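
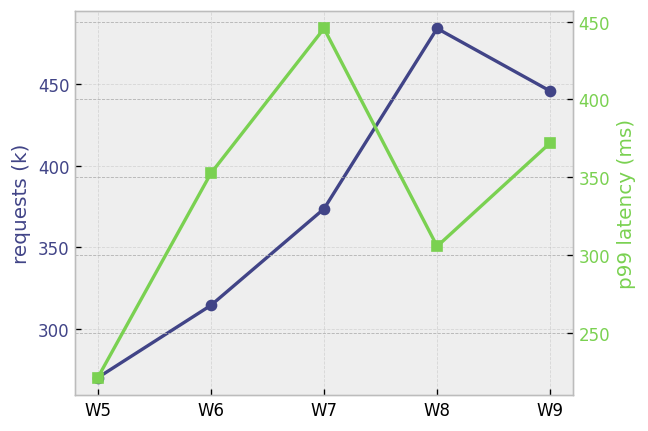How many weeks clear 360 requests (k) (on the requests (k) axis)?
Above 360: W7, W8, W9.

3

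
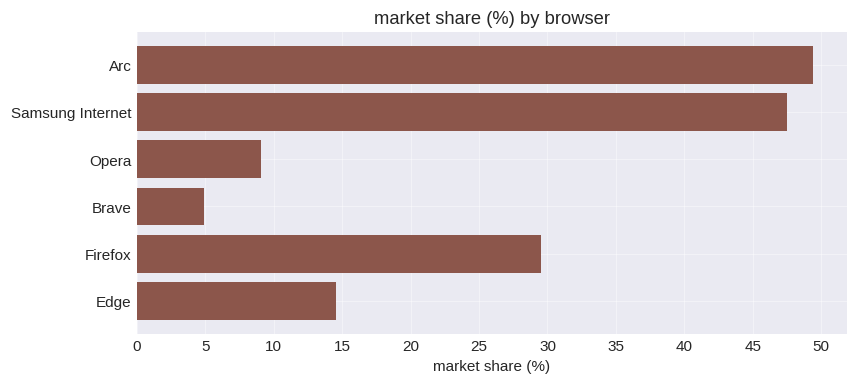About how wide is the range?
≈ 45

Max Arc ≈ 50, min Brave ≈ 5; range ≈ 45.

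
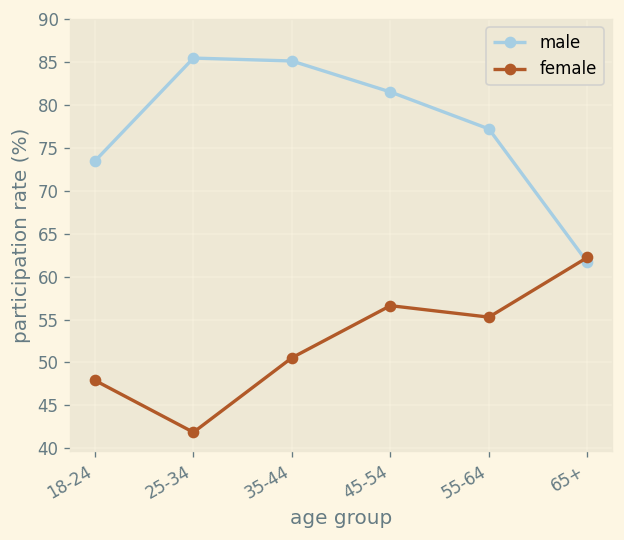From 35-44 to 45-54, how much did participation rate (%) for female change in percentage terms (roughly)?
35-44 ≈ 50, 45-54 ≈ 55; (55 − 50) / 50 ≈ +10%.

≈ +10%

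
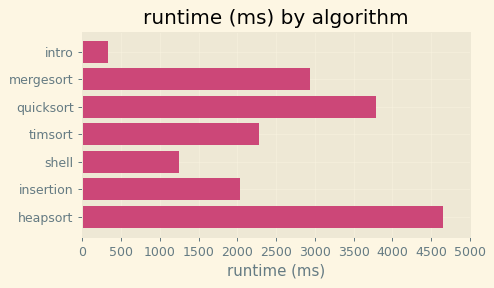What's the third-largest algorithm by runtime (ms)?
mergesort

Top 4: heapsort ≈ 4500, quicksort ≈ 4000, mergesort ≈ 3000, timsort ≈ 2500.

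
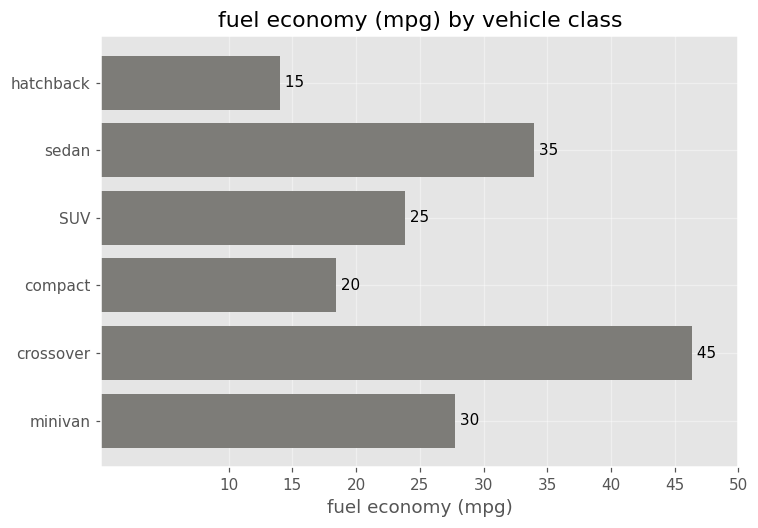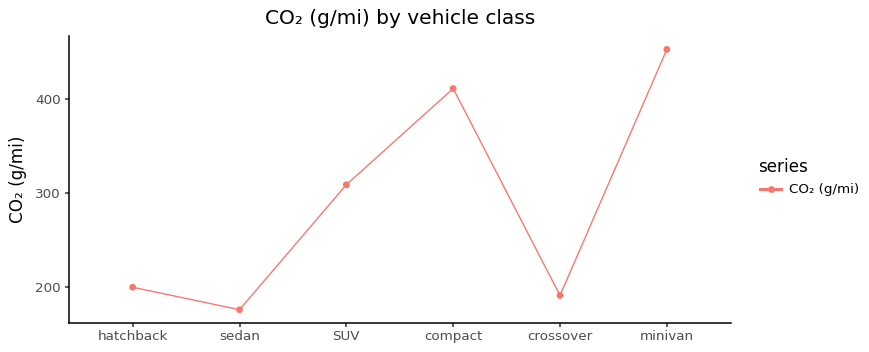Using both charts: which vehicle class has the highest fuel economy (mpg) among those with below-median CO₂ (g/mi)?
Chart 2 median CO₂ (g/mi) ≈ 250; below-median vehicle classes: hatchback, sedan, crossover. Among those, crossover has the highest fuel economy (mpg) (≈ 45).

crossover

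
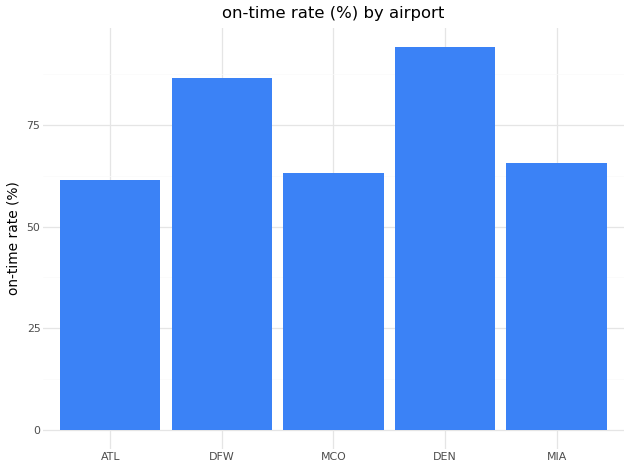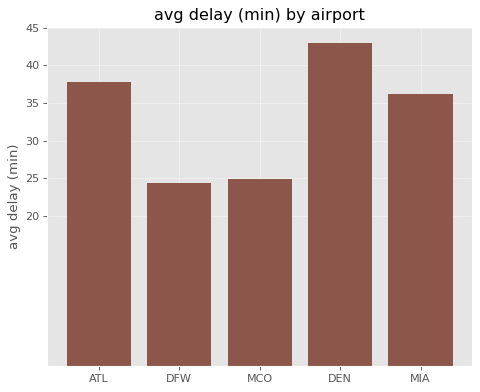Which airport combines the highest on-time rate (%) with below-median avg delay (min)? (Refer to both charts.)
DFW

Chart 2 median avg delay (min) ≈ 35; below-median airports: DFW, MCO. Among those, DFW has the highest on-time rate (%) (≈ 90).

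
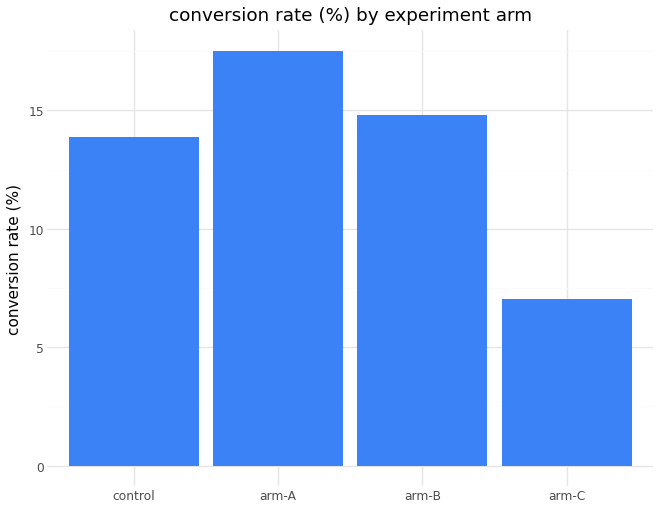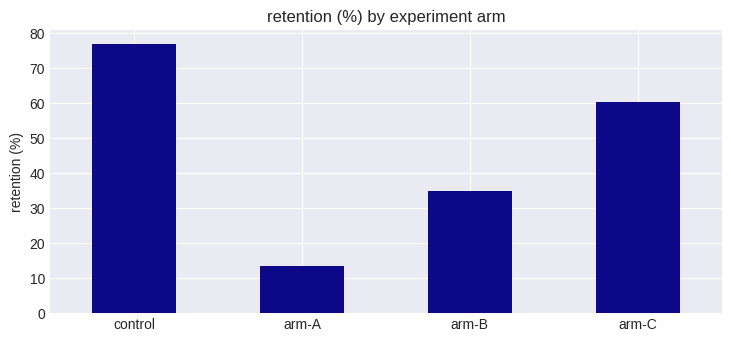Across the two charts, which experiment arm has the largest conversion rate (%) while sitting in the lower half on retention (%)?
Chart 2 median retention (%) ≈ 50; below-median experiment arms: arm-A, arm-B. Among those, arm-A has the highest conversion rate (%) (≈ 18).

arm-A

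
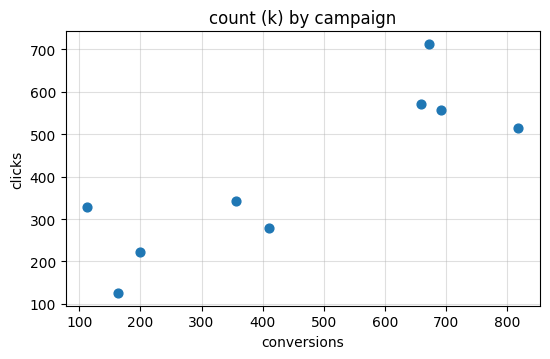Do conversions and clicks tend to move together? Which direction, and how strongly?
positive, strong

Points are positively correlated; strong (|r| ≈ 0.8).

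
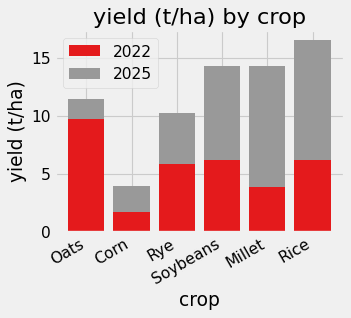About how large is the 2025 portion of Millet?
2025 top ≈ 14, bottom ≈ 4; segment ≈ 10.

≈ 10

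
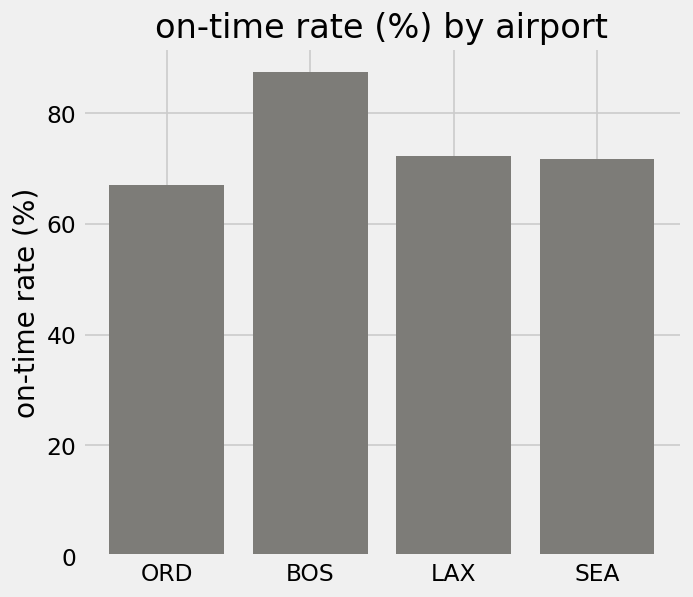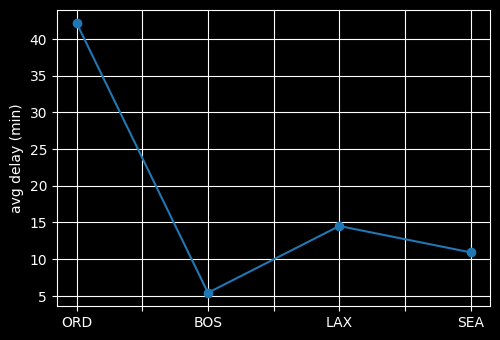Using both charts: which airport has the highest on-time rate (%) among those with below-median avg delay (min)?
Chart 2 median avg delay (min) ≈ 15; below-median airports: BOS, SEA. Among those, BOS has the highest on-time rate (%) (≈ 90).

BOS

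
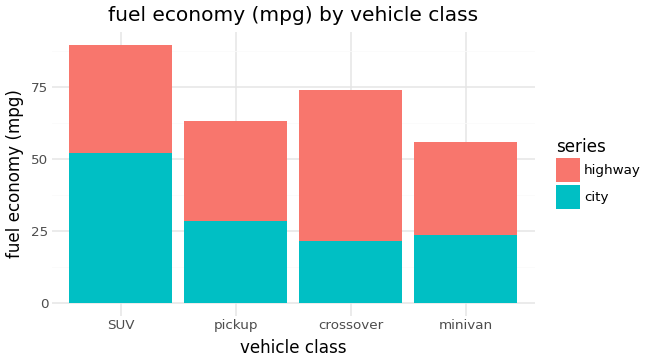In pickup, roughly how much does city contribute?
≈ 30

city top ≈ 30, bottom ≈ 0; segment ≈ 30.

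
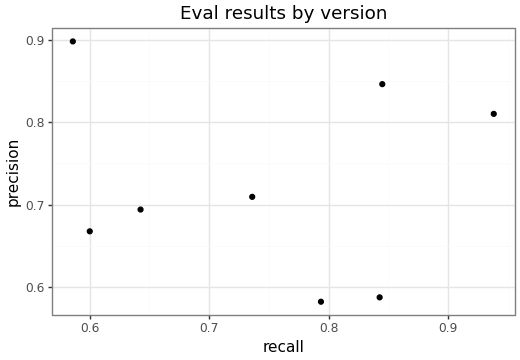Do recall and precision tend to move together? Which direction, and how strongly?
no clear correlation

Points are roughly uncorrelated; weak (|r| ≈ 0.1).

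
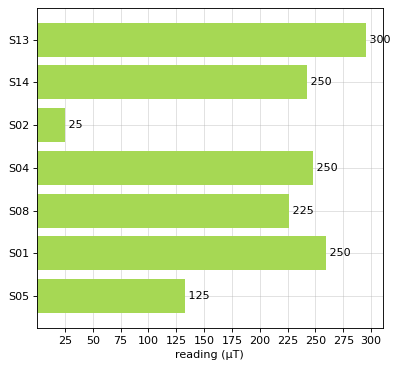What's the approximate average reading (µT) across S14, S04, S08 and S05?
(250 + 250 + 225 + 125) / 4 ≈ 212.

≈ 212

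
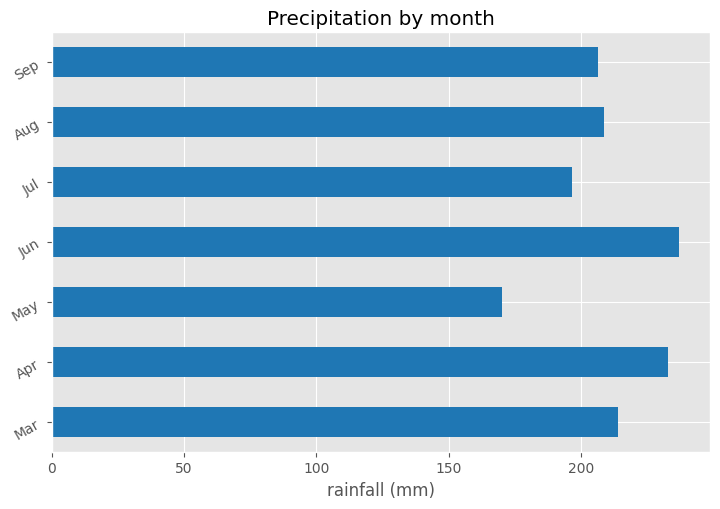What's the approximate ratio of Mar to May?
Mar ≈ 220, May ≈ 180; 220/180 ≈ 1.22.

≈ 1.22×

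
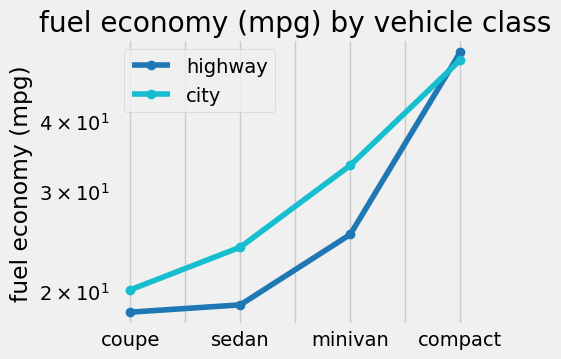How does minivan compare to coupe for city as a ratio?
minivan ≈ 35, coupe ≈ 20; 35/20 ≈ 1.75.

≈ 1.75×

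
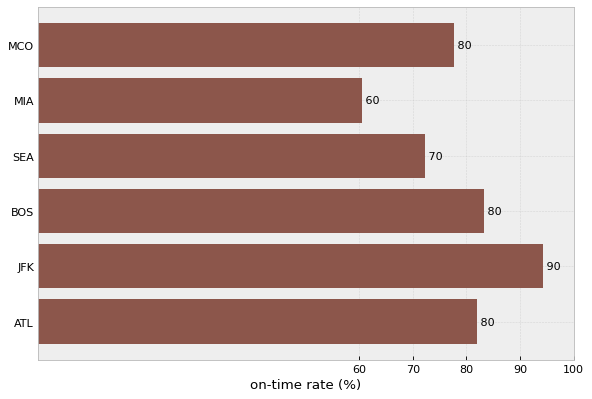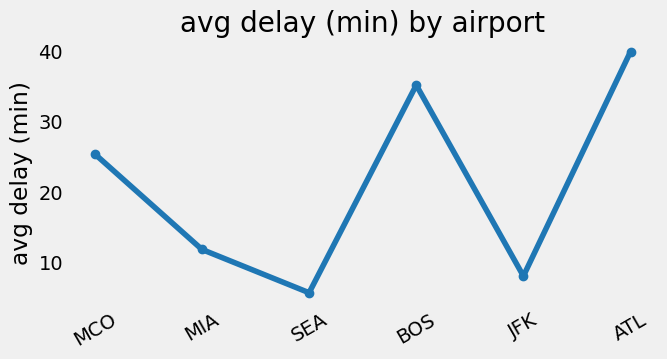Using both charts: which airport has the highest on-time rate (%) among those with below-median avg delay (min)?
JFK

Chart 2 median avg delay (min) ≈ 20; below-median airports: MIA, SEA, JFK. Among those, JFK has the highest on-time rate (%) (≈ 90).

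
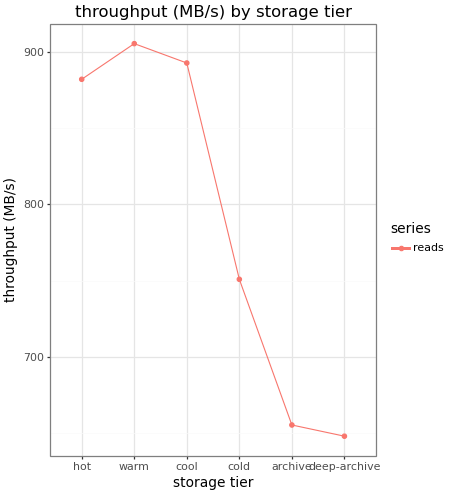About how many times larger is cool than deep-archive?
≈ 1.38×

cool ≈ 900, deep-archive ≈ 650; 900/650 ≈ 1.38.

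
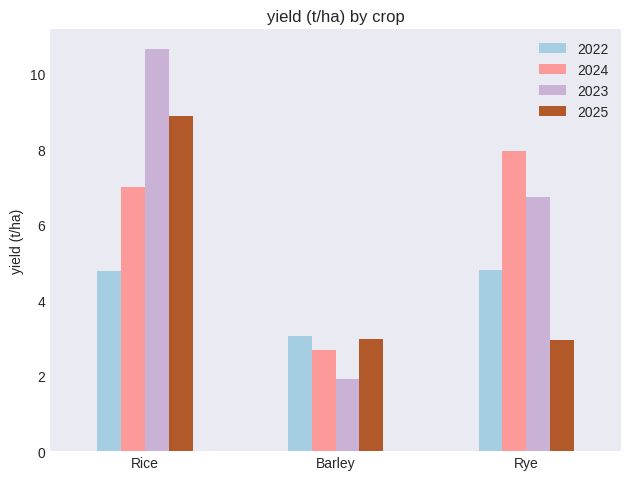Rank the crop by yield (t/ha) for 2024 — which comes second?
Top 3 for 2024: Rye ≈ 8, Rice ≈ 7, Barley ≈ 3.

Rice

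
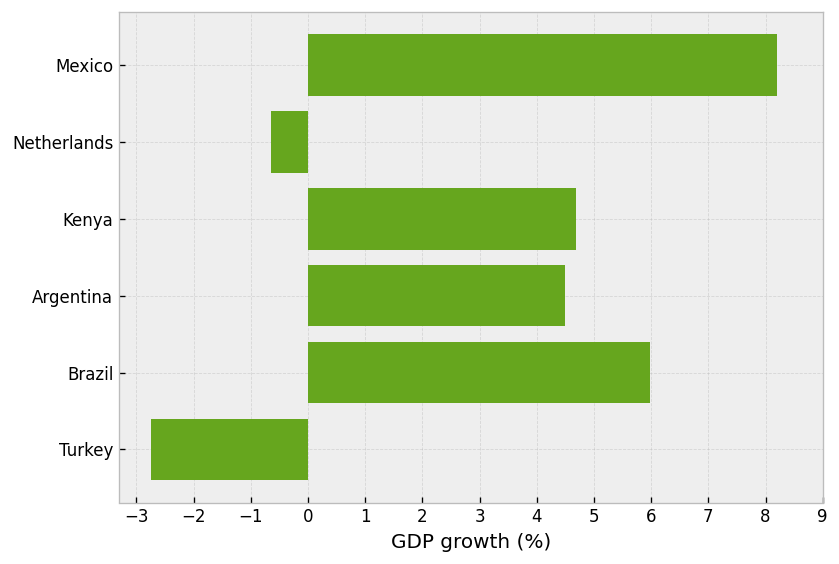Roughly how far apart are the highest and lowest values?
Max Mexico ≈ 8, min Turkey ≈ -3; range ≈ 11.

≈ 11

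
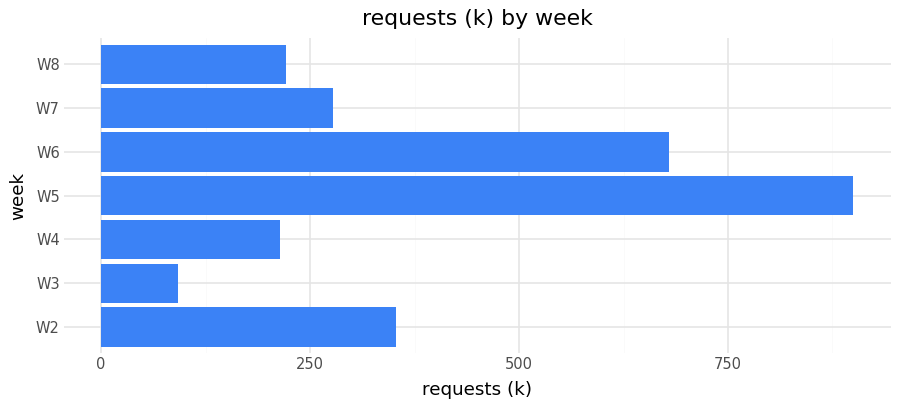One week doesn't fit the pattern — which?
W5

W5 ≈ 900; the rest sit between ≈ 100 and ≈ 700.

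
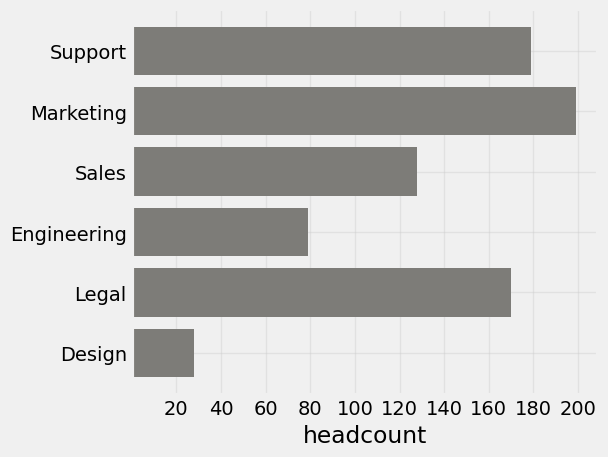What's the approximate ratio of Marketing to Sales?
≈ 1.67×

Marketing ≈ 200, Sales ≈ 120; 200/120 ≈ 1.67.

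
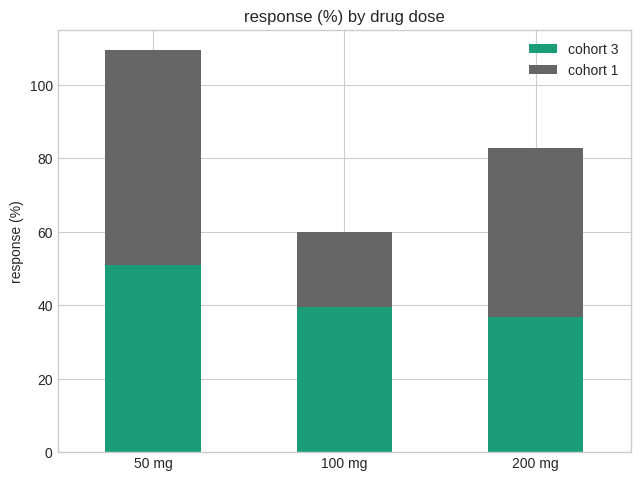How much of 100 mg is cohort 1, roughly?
cohort 1 top ≈ 60, bottom ≈ 40; segment ≈ 20.

≈ 20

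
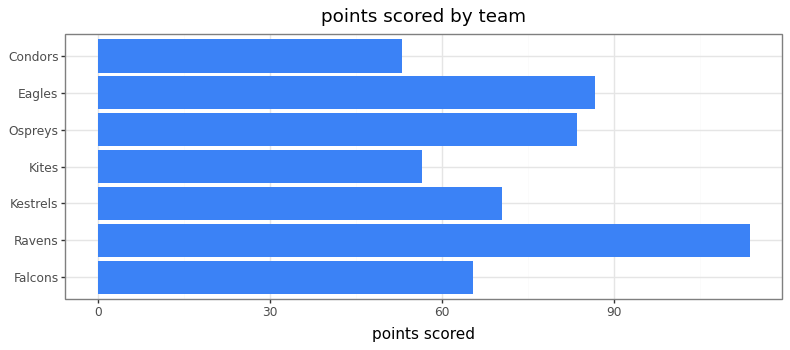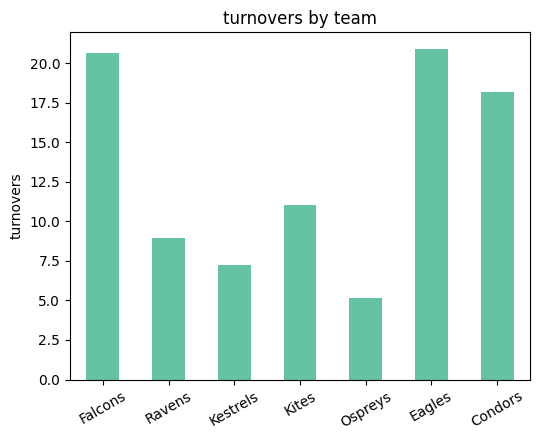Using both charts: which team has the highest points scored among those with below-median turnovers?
Chart 2 median turnovers ≈ 12; below-median teams: Ravens, Kestrels, Ospreys. Among those, Ravens has the highest points scored (≈ 120).

Ravens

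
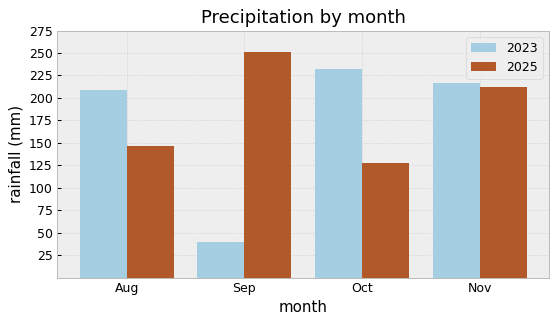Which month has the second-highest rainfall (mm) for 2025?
Nov

Top 3 for 2025: Sep ≈ 250, Nov ≈ 200, Aug ≈ 150.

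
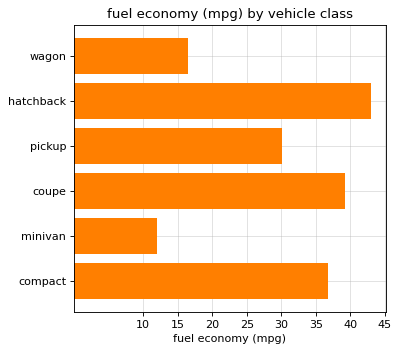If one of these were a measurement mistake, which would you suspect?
minivan ≈ 10; the rest sit between ≈ 15 and ≈ 45.

minivan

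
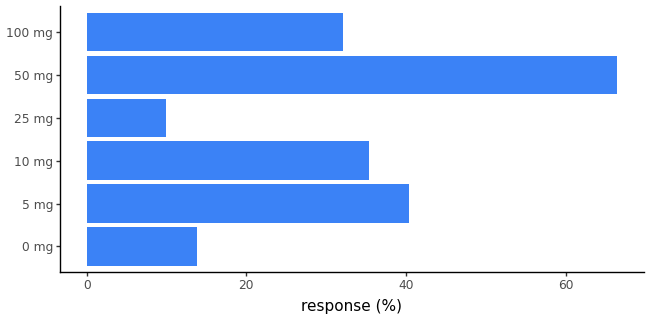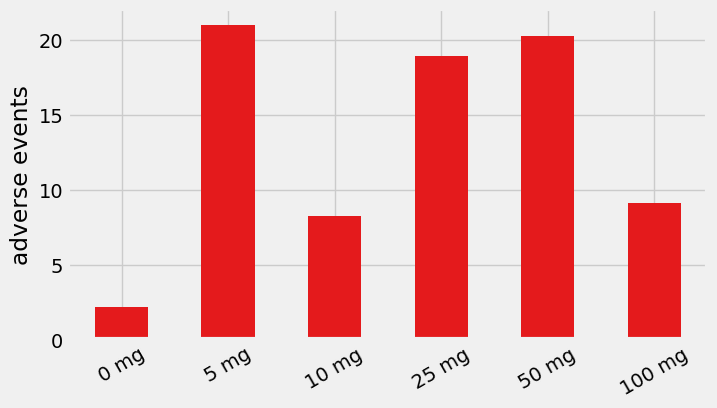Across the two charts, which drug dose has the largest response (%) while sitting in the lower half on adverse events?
10 mg

Chart 2 median adverse events ≈ 14; below-median drug doses: 0 mg, 10 mg, 100 mg. Among those, 10 mg has the highest response (%) (≈ 40).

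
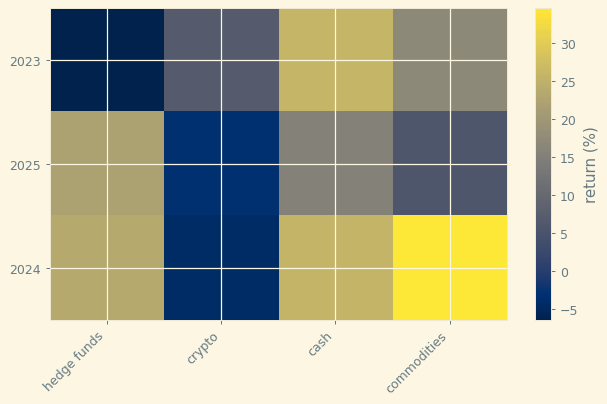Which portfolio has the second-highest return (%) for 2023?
Top 3 for 2023: cash ≈ 25, commodities ≈ 15, crypto ≈ 5.

commodities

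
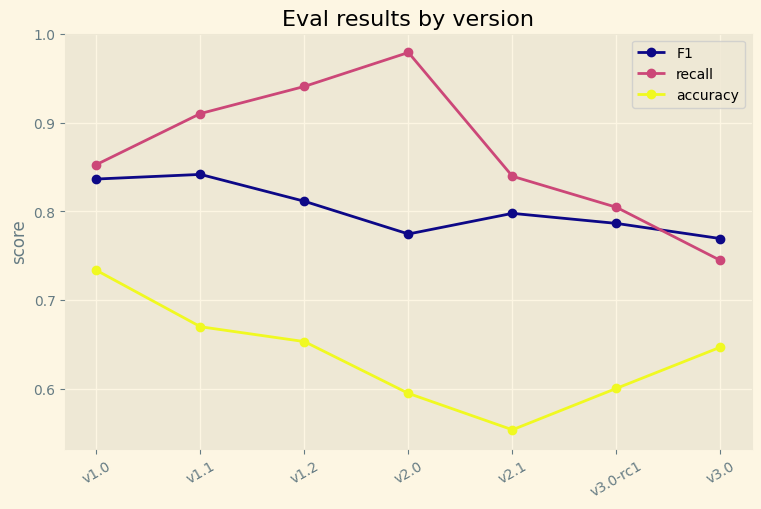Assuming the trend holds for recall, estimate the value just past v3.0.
Last three: 0.85, 0.80, 0.75 → slope ≈ -0.05/step → next ≈ 0.7.

≈ 0.7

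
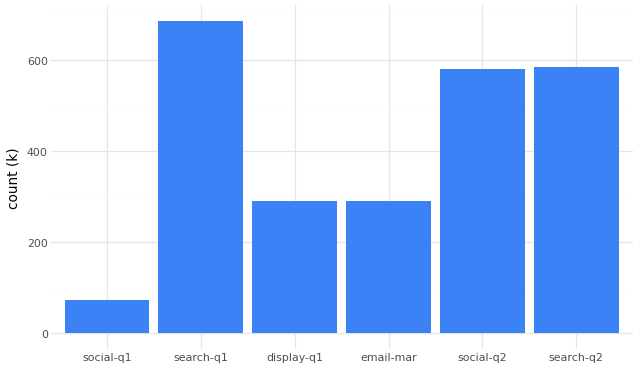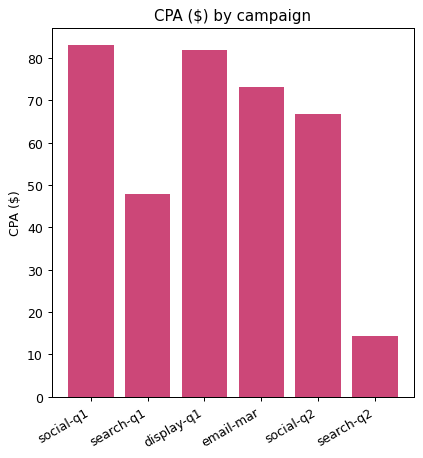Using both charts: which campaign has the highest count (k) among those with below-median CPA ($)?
Chart 2 median CPA ($) ≈ 70; below-median campaigns: search-q1, social-q2, search-q2. Among those, search-q1 has the highest count (k) (≈ 700).

search-q1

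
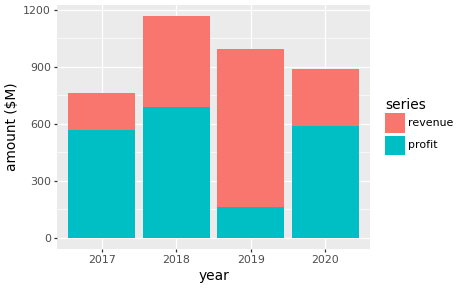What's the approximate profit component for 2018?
profit top ≈ 700, bottom ≈ 0; segment ≈ 700.

≈ 700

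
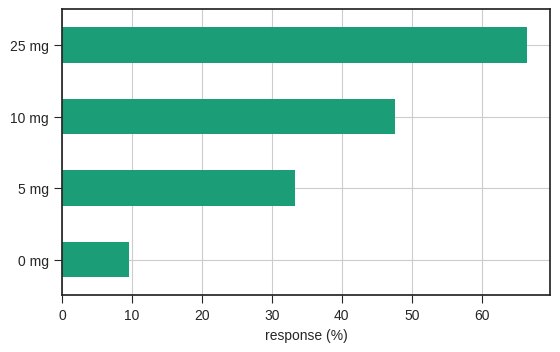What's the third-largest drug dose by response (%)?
Top 4: 25 mg ≈ 70, 10 mg ≈ 50, 5 mg ≈ 30, 0 mg ≈ 10.

5 mg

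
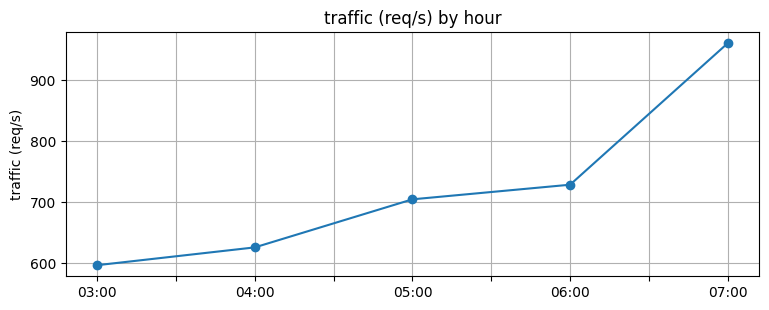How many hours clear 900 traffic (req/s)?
Above 900: 07:00.

1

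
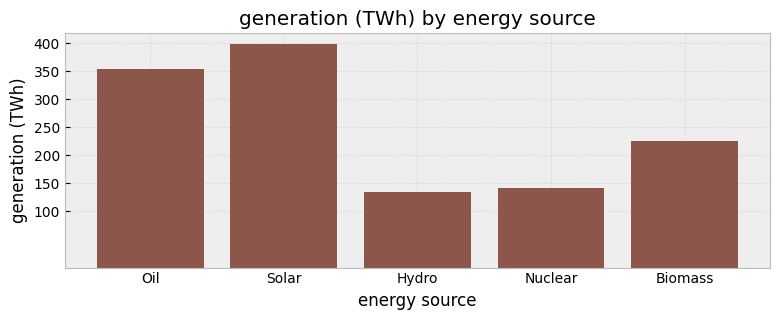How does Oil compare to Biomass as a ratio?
≈ 1.4×

Oil ≈ 350, Biomass ≈ 250; 350/250 ≈ 1.4.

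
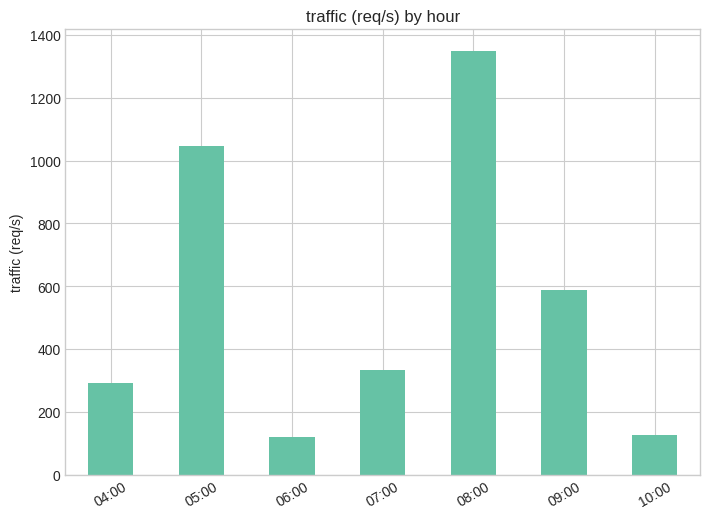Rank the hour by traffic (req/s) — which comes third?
09:00

Top 4: 08:00 ≈ 1400, 05:00 ≈ 1000, 09:00 ≈ 600, 07:00 ≈ 400.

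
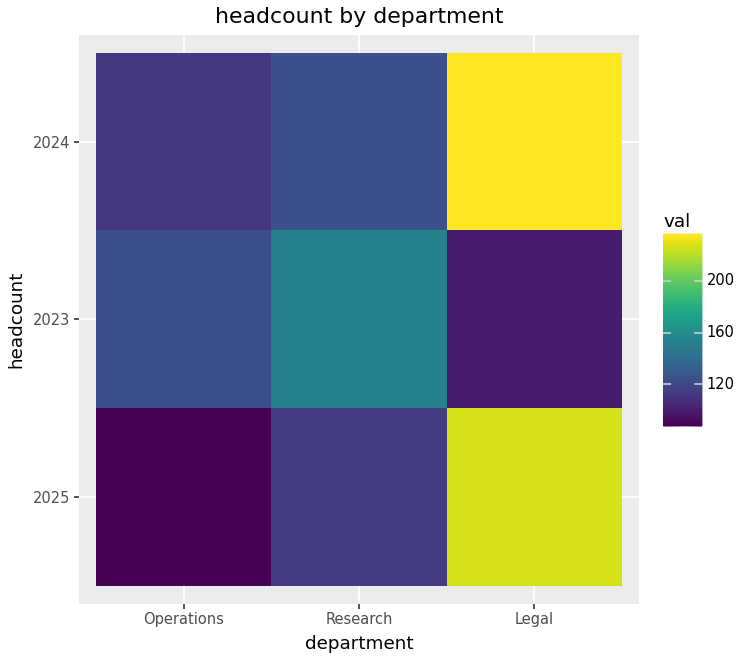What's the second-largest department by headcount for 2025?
Research

Top 3 for 2025: Legal ≈ 220, Research ≈ 120, Operations ≈ 80.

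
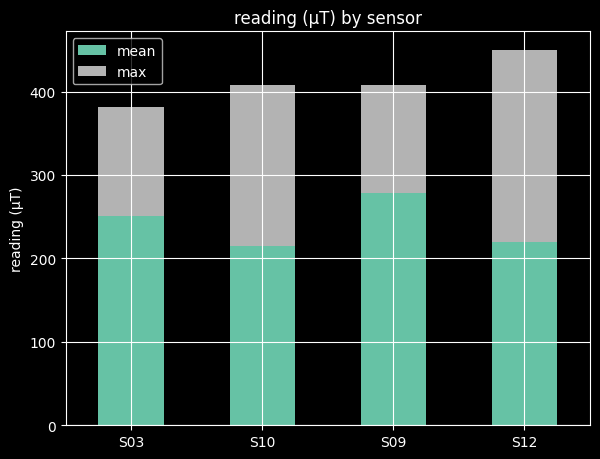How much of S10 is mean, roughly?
mean top ≈ 200, bottom ≈ 0; segment ≈ 200.

≈ 200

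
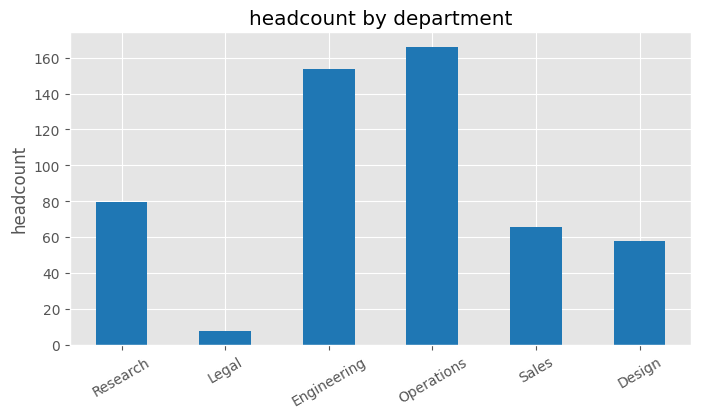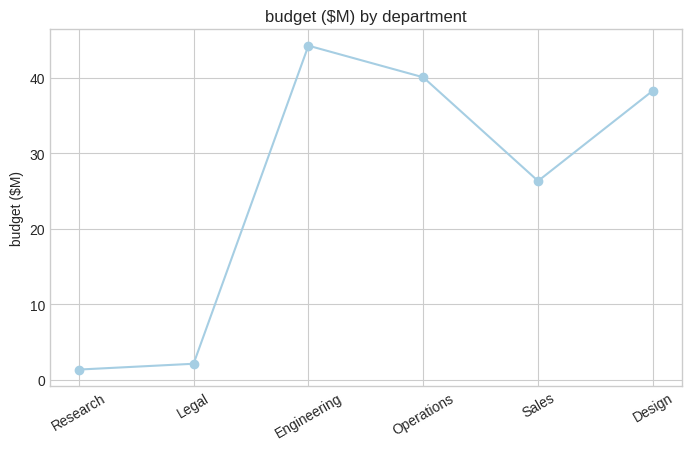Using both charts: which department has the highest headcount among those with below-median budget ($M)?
Chart 2 median budget ($M) ≈ 30; below-median departments: Research, Legal, Sales. Among those, Research has the highest headcount (≈ 80).

Research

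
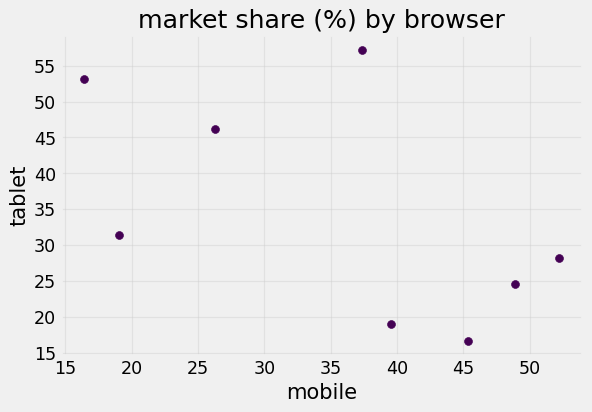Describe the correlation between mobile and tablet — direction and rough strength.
negative, moderate

Points are negatively correlated; moderate (|r| ≈ 0.6).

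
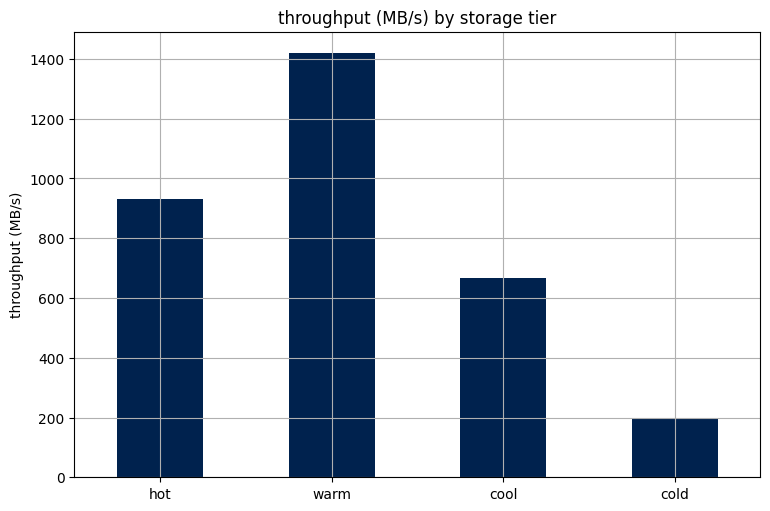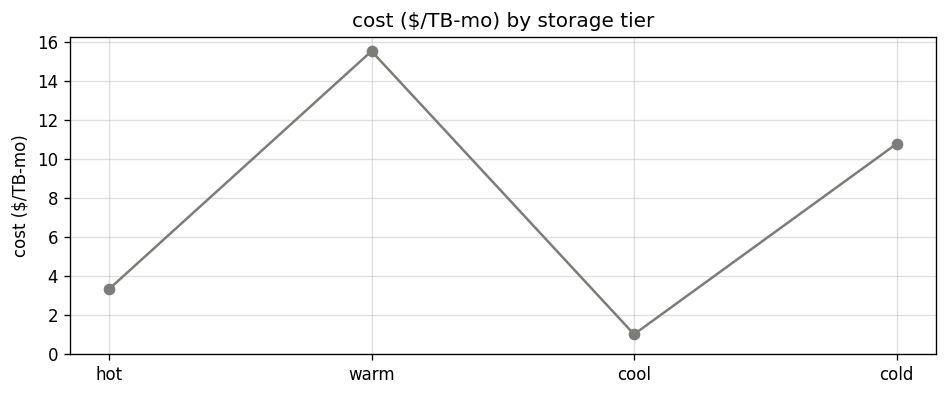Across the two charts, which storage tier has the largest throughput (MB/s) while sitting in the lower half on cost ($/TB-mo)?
Chart 2 median cost ($/TB-mo) ≈ 8; below-median storage tiers: hot, cool. Among those, hot has the highest throughput (MB/s) (≈ 1000).

hot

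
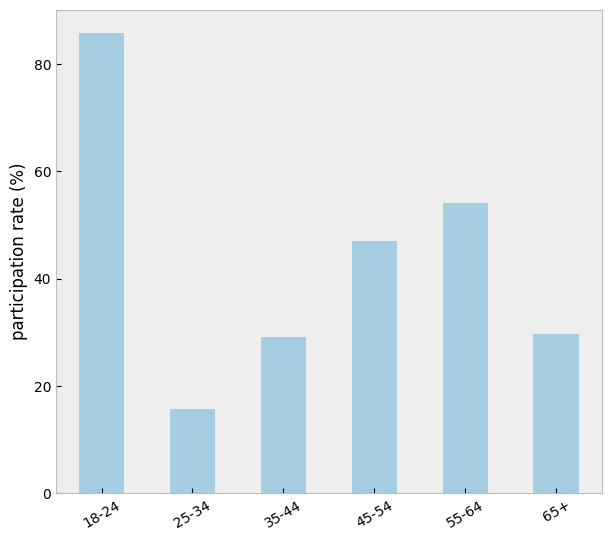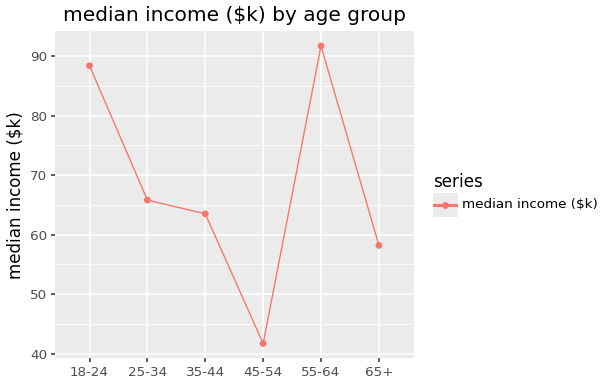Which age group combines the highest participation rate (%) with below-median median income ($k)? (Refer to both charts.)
45-54

Chart 2 median median income ($k) ≈ 60; below-median age groups: 35-44, 45-54, 65+. Among those, 45-54 has the highest participation rate (%) (≈ 50).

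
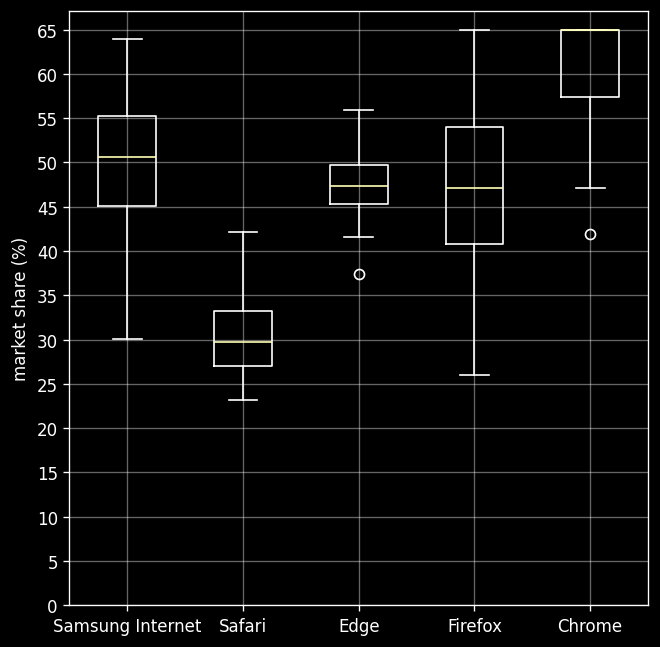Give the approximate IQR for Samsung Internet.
Q3 ≈ 55, Q1 ≈ 45; IQR ≈ 10.

≈ 10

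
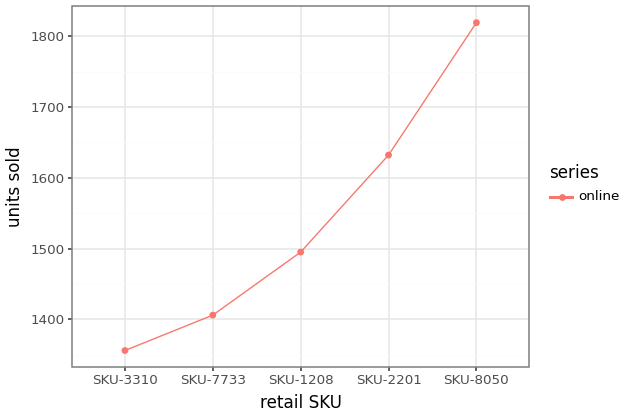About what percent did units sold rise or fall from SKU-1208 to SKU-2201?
≈ +10%

SKU-1208 ≈ 1500, SKU-2201 ≈ 1650; (1650 − 1500) / 1500 ≈ +10%.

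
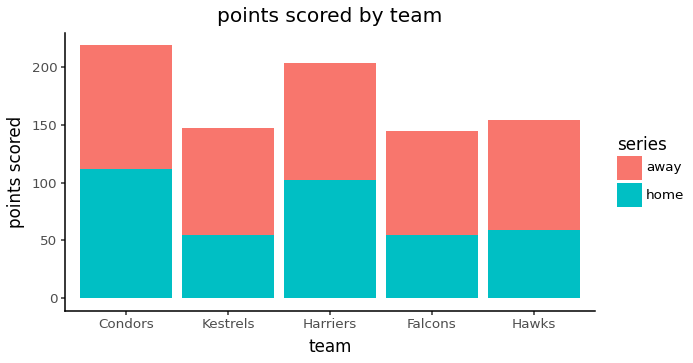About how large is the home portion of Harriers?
home top ≈ 100, bottom ≈ 0; segment ≈ 100.

≈ 100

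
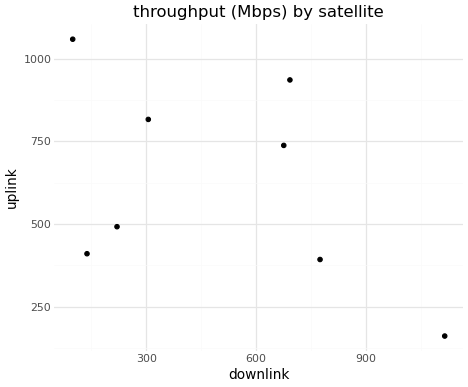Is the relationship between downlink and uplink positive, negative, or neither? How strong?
negative, moderate

Points are negatively correlated; moderate (|r| ≈ 0.5).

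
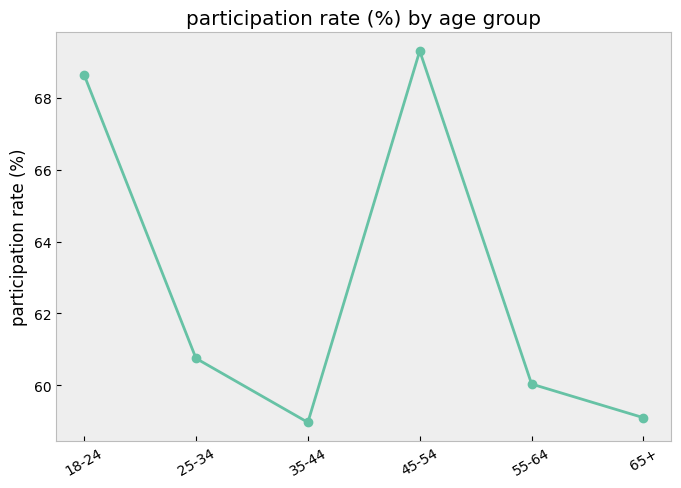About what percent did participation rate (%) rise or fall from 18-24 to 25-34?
≈ -11.6%

18-24 ≈ 69, 25-34 ≈ 61; (61 − 69) / 69 ≈ -11.6%.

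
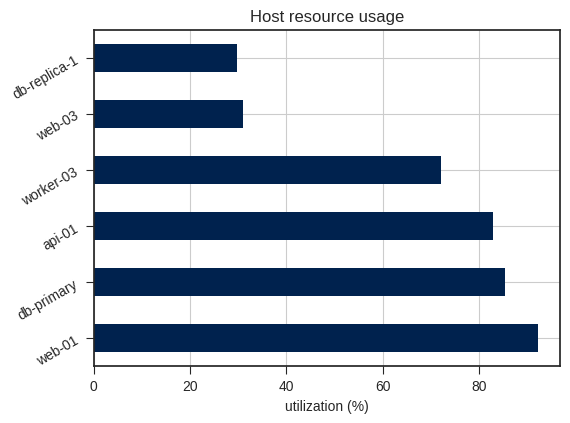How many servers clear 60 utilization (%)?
4

Above 60: web-01, db-primary, api-01, worker-03.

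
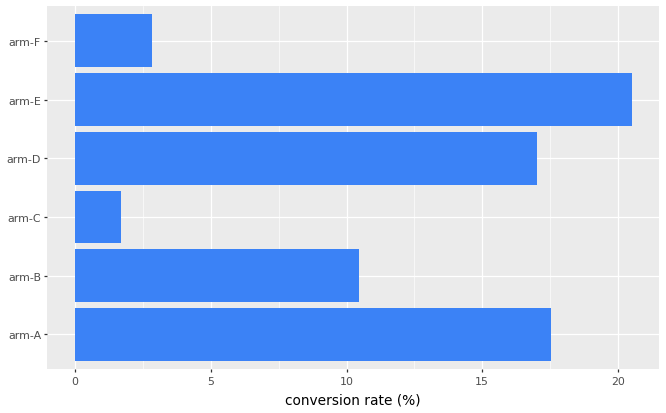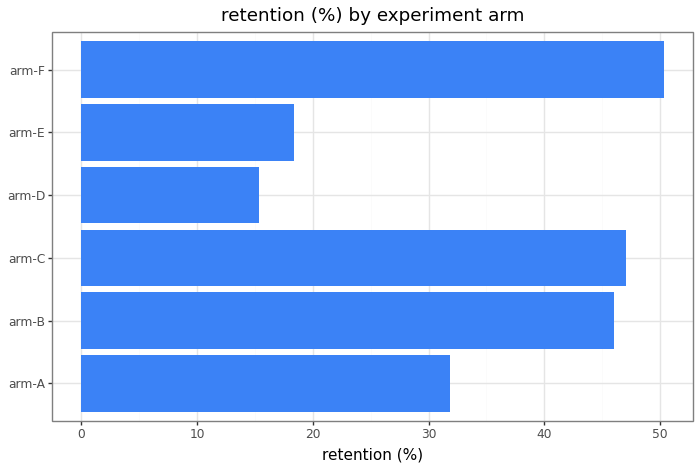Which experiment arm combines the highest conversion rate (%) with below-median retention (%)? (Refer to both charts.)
Chart 2 median retention (%) ≈ 40; below-median experiment arms: arm-A, arm-D, arm-E. Among those, arm-E has the highest conversion rate (%) (≈ 20).

arm-E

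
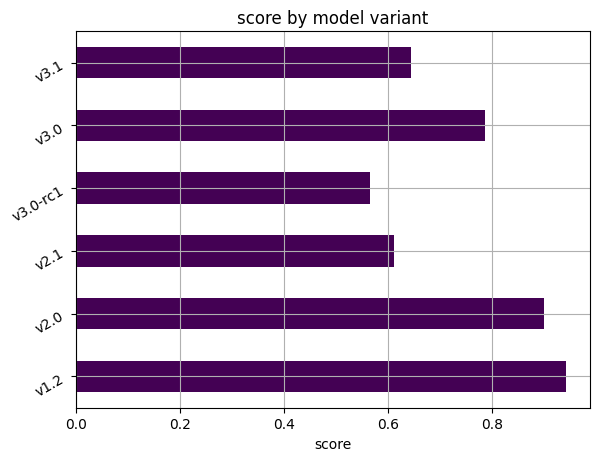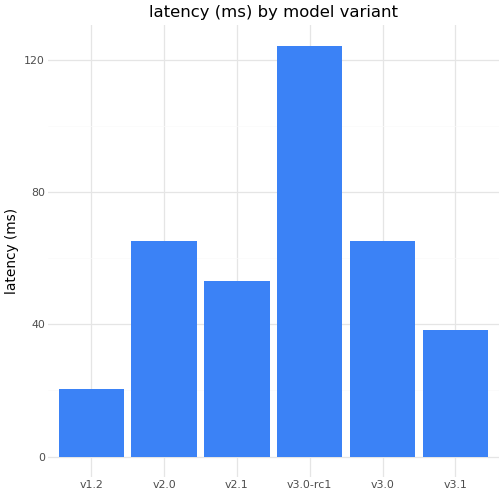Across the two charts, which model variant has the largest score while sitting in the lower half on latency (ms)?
v1.2

Chart 2 median latency (ms) ≈ 60; below-median model variants: v1.2, v2.1, v3.1. Among those, v1.2 has the highest score (≈ 0.9).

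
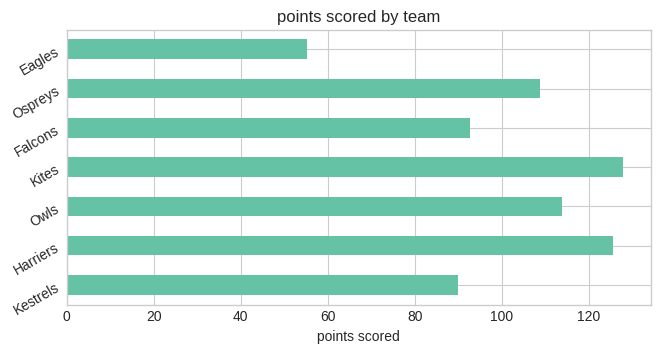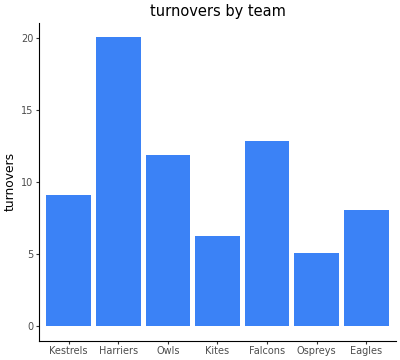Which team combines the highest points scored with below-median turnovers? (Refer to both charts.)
Chart 2 median turnovers ≈ 10; below-median teams: Kites, Ospreys, Eagles. Among those, Kites has the highest points scored (≈ 120).

Kites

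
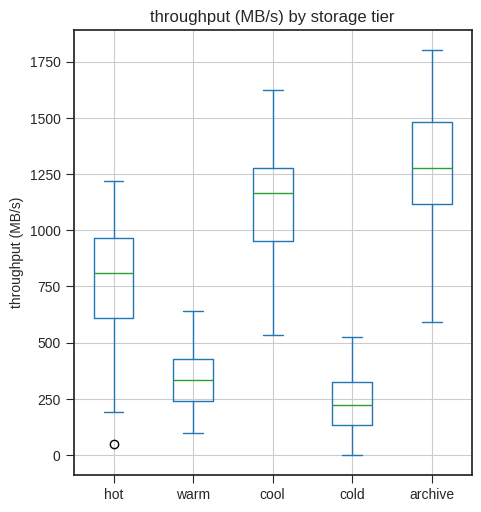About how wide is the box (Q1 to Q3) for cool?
≈ 300

Q3 ≈ 1300, Q1 ≈ 1000; IQR ≈ 300.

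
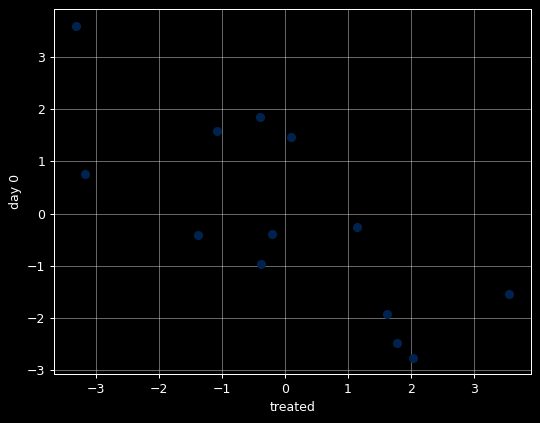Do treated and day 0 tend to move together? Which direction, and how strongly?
negative, strong

Points are negatively correlated; strong (|r| ≈ 0.8).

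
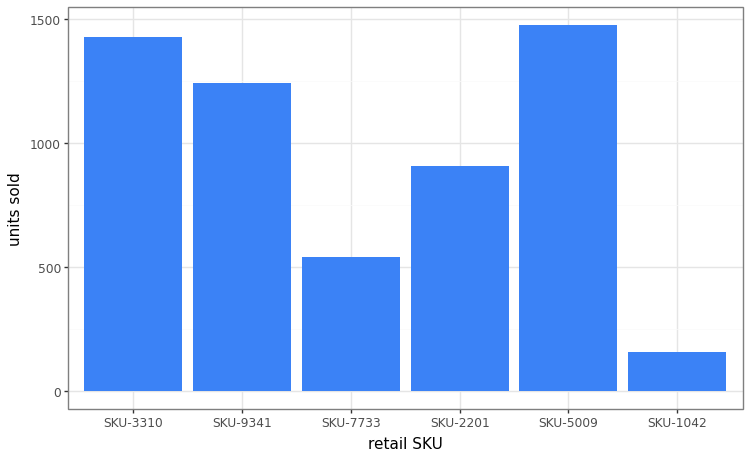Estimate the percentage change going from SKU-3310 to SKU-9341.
≈ -14.3%

SKU-3310 ≈ 1400, SKU-9341 ≈ 1200; (1200 − 1400) / 1400 ≈ -14.3%.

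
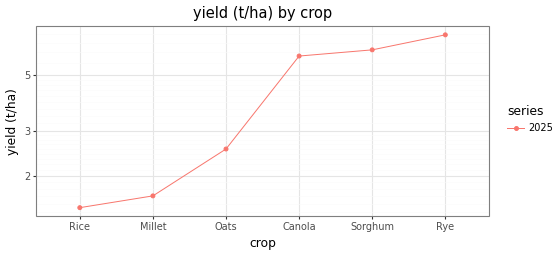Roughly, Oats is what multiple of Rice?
≈ 1.67×

Oats ≈ 2.5, Rice ≈ 1.5; 2.5/1.5 ≈ 1.67.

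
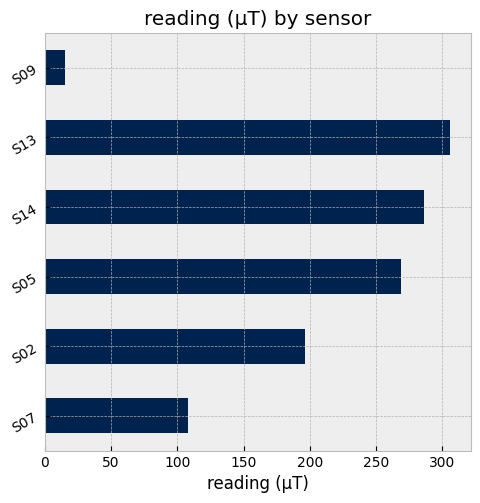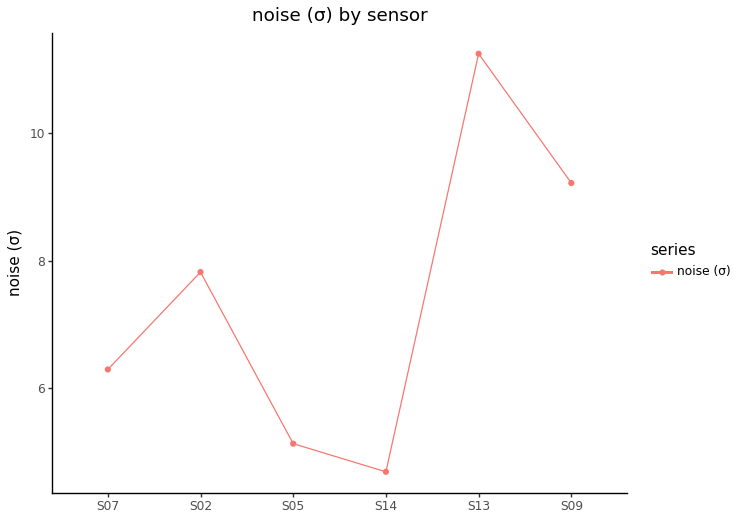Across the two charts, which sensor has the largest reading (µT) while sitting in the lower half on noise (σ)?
Chart 2 median noise (σ) ≈ 8; below-median sensors: S07, S05, S14. Among those, S14 has the highest reading (µT) (≈ 300).

S14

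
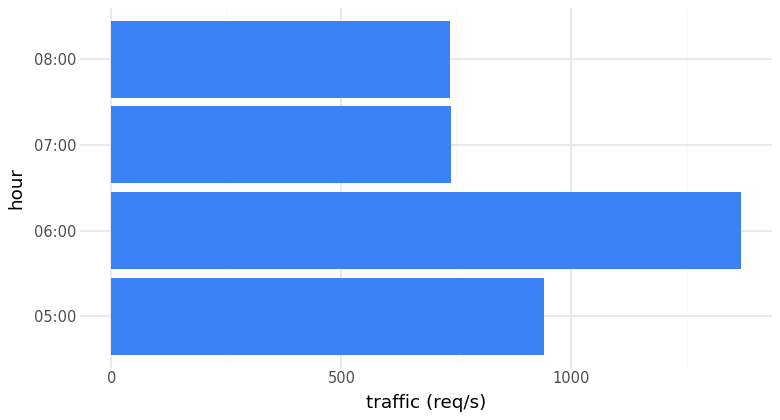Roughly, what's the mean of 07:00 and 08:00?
≈ 800

(800 + 800) / 2 ≈ 800.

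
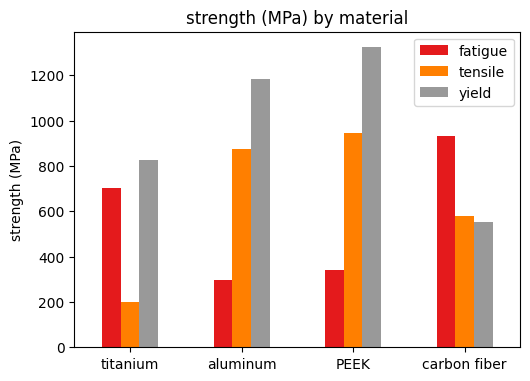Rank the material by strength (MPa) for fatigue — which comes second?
titanium

Top 3 for fatigue: carbon fiber ≈ 1000, titanium ≈ 800, PEEK ≈ 400.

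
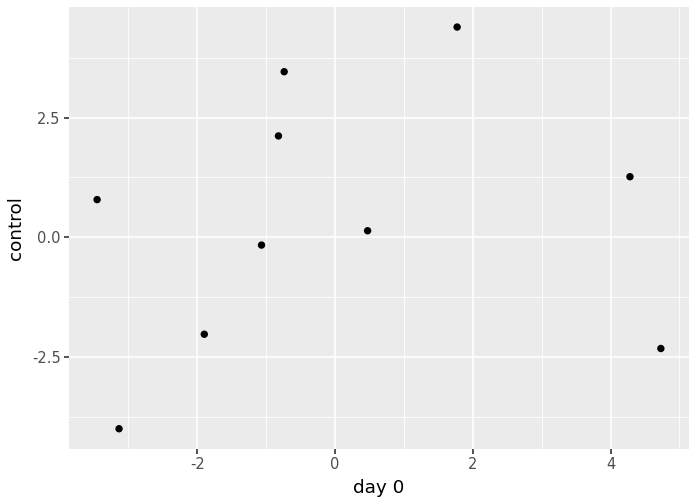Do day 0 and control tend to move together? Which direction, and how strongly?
no clear correlation

Points are roughly uncorrelated; weak (|r| ≈ 0.2).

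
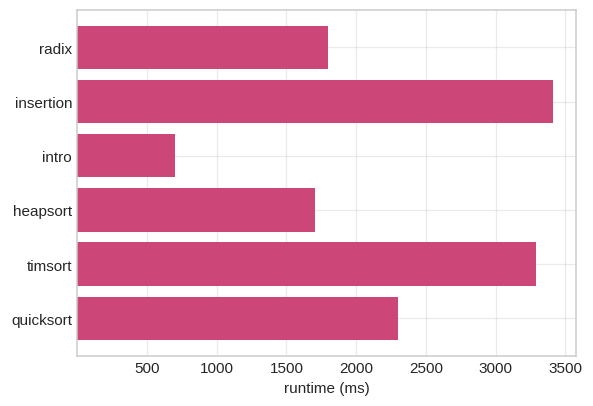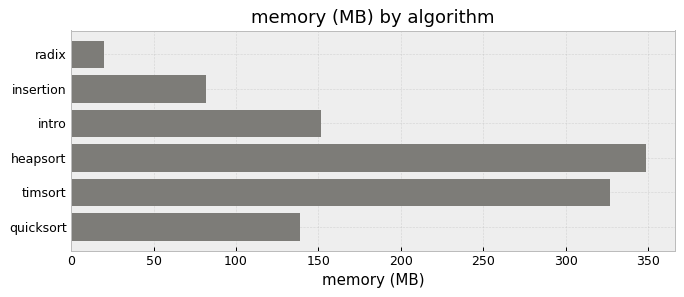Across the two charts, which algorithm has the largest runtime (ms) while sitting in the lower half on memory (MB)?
Chart 2 median memory (MB) ≈ 150; below-median algorithms: radix, insertion, quicksort. Among those, insertion has the highest runtime (ms) (≈ 3500).

insertion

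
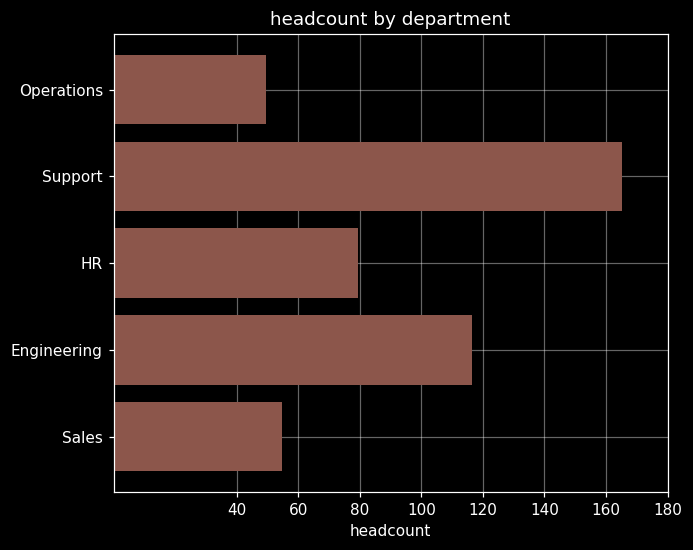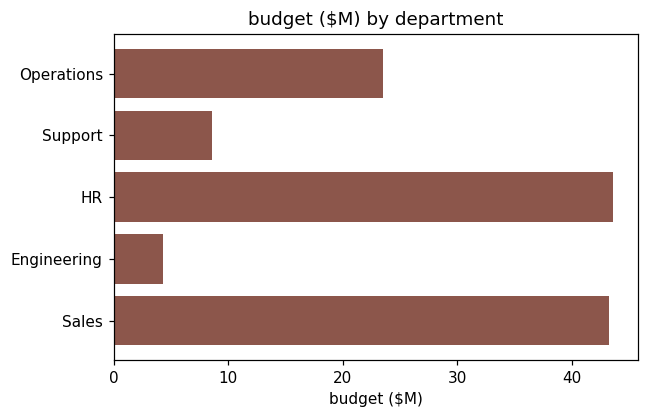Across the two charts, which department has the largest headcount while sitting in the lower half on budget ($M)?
Support

Chart 2 median budget ($M) ≈ 25; below-median departments: Support, Engineering. Among those, Support has the highest headcount (≈ 160).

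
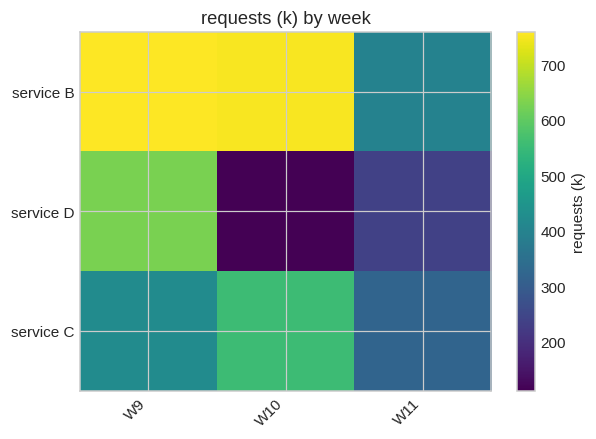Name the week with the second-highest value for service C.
Top 3 for service C: W10 ≈ 600, W9 ≈ 400, W11 ≈ 300.

W9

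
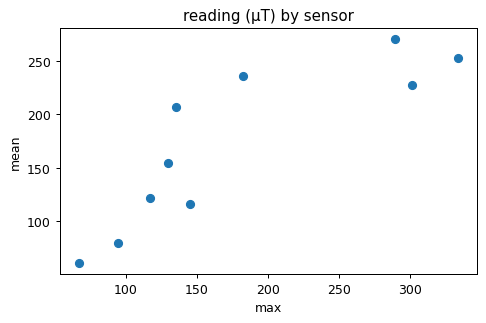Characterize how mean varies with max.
positive, strong

Points are positively correlated; strong (|r| ≈ 0.9).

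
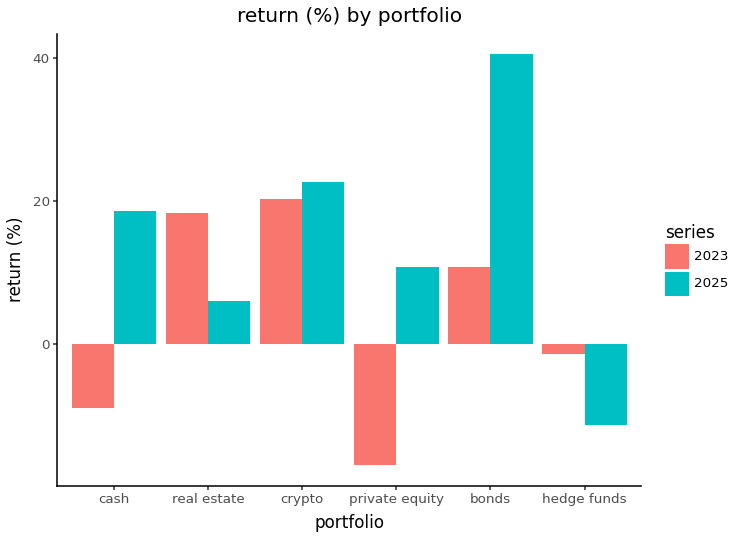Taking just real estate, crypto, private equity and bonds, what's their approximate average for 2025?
(5 + 25 + 10 + 40) / 4 ≈ 20.

≈ 20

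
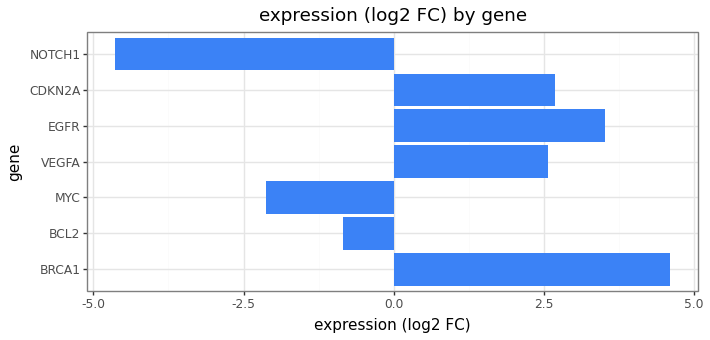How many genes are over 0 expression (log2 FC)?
4

Above 0: BRCA1, VEGFA, EGFR, CDKN2A.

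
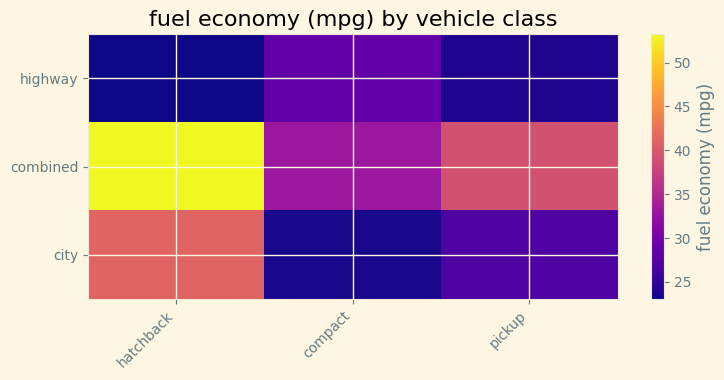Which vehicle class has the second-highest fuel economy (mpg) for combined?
pickup

Top 3 for combined: hatchback ≈ 55, pickup ≈ 40, compact ≈ 35.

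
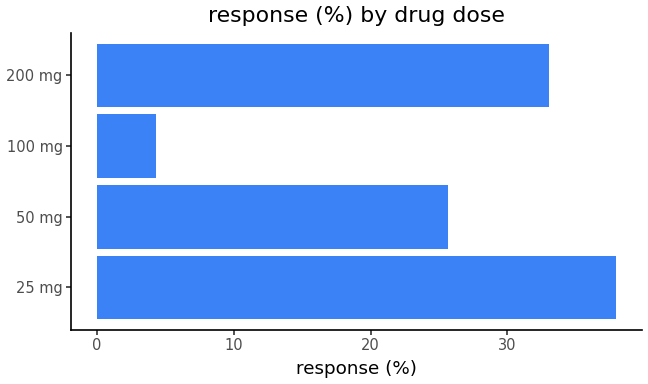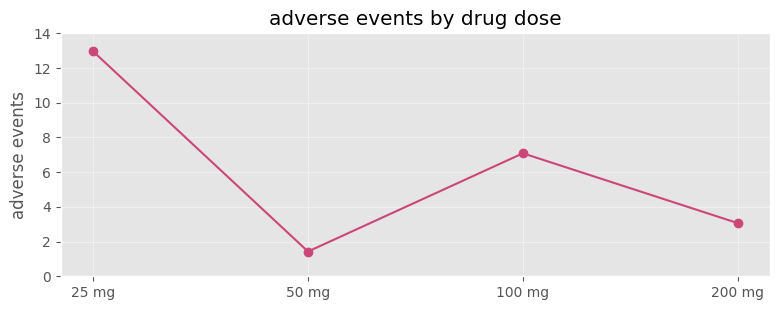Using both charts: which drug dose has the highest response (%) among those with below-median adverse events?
Chart 2 median adverse events ≈ 6; below-median drug doses: 50 mg, 200 mg. Among those, 200 mg has the highest response (%) (≈ 35).

200 mg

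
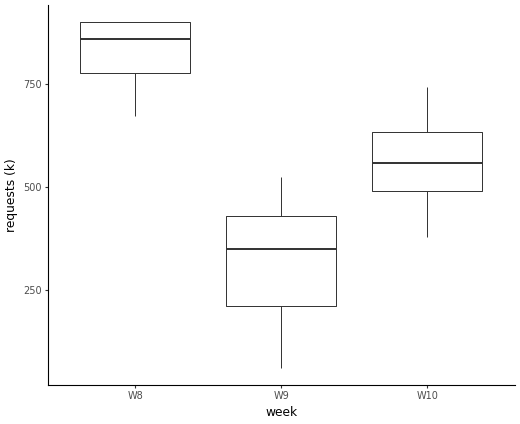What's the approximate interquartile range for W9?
Q3 ≈ 450, Q1 ≈ 200; IQR ≈ 250.

≈ 250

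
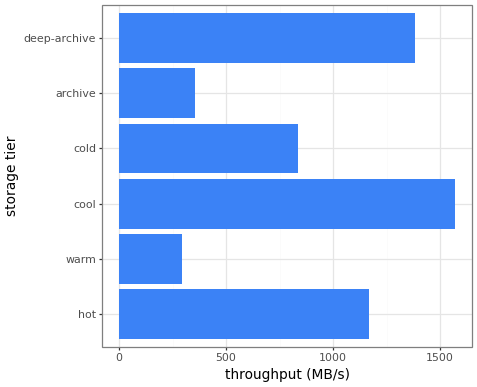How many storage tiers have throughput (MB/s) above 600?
Above 600: hot, cool, cold, deep-archive.

4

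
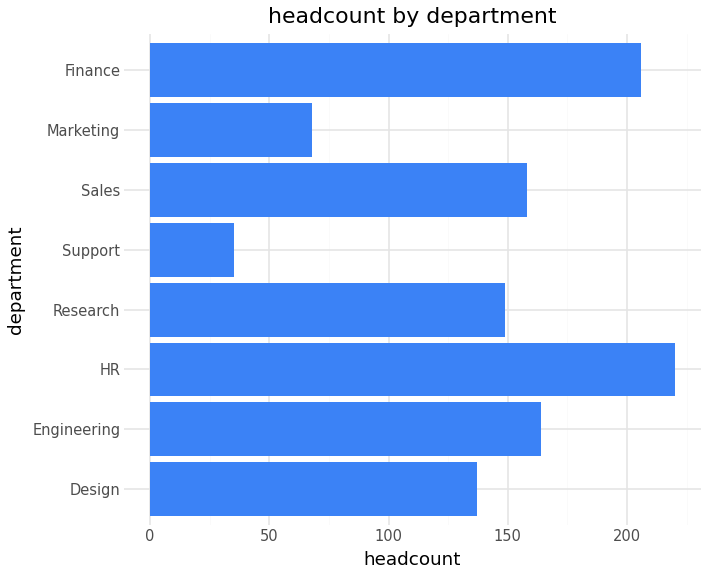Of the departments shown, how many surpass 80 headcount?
6

Above 80: Design, Engineering, HR, Research, Sales, Finance.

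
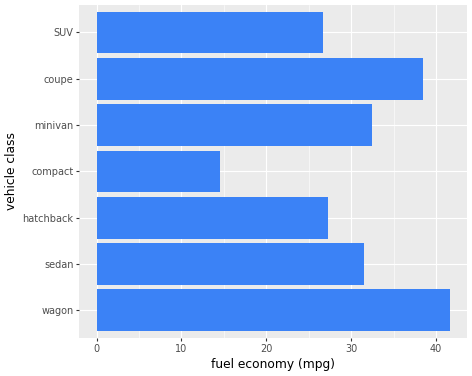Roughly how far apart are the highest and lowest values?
≈ 25

Max wagon ≈ 40, min compact ≈ 15; range ≈ 25.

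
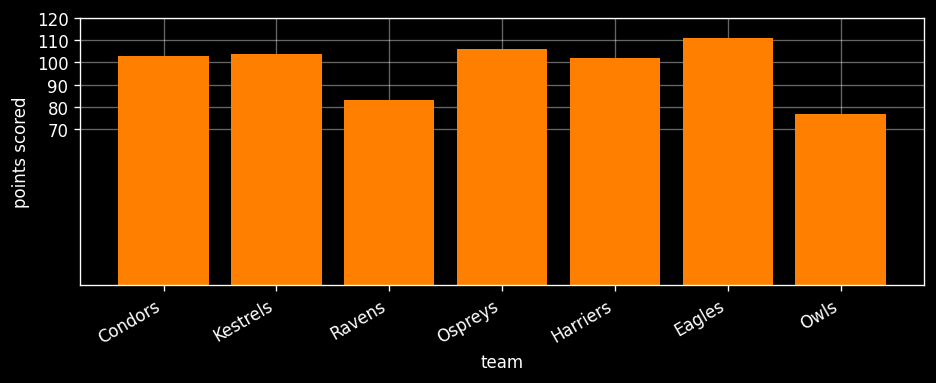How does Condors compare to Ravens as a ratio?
≈ 1.25×

Condors ≈ 100, Ravens ≈ 80; 100/80 ≈ 1.25.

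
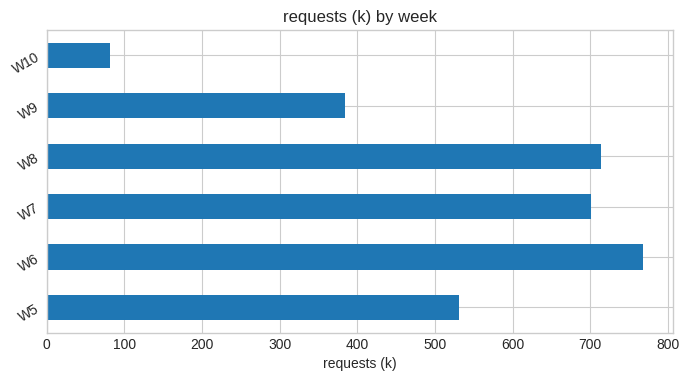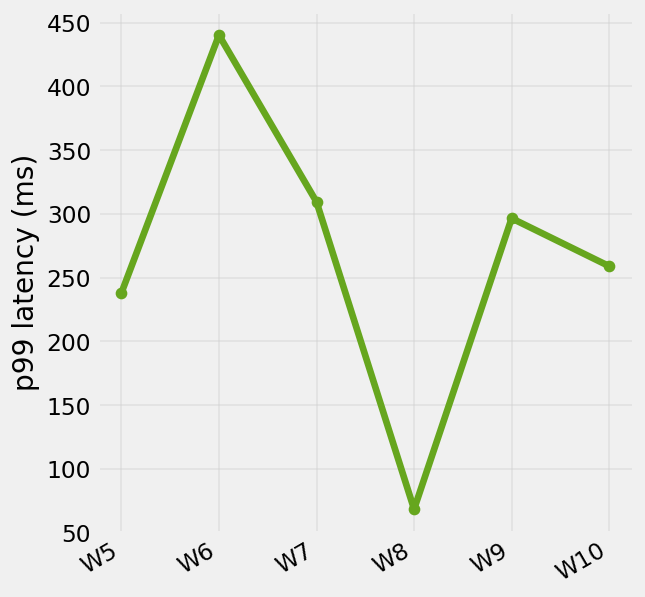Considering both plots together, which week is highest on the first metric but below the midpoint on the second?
Chart 2 median p99 latency (ms) ≈ 300; below-median weeks: W5, W8, W10. Among those, W8 has the highest requests (k) (≈ 700).

W8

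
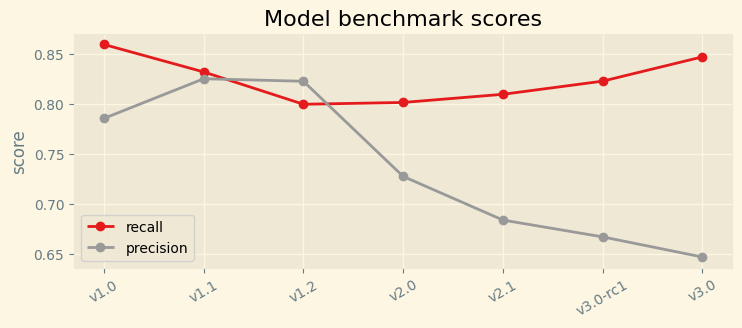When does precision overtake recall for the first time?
v1.1: precision ≈ 0.82 vs recall ≈ 0.84 (not yet); v1.2: precision ≈ 0.82 vs recall ≈ 0.80 (first crossover).

v1.2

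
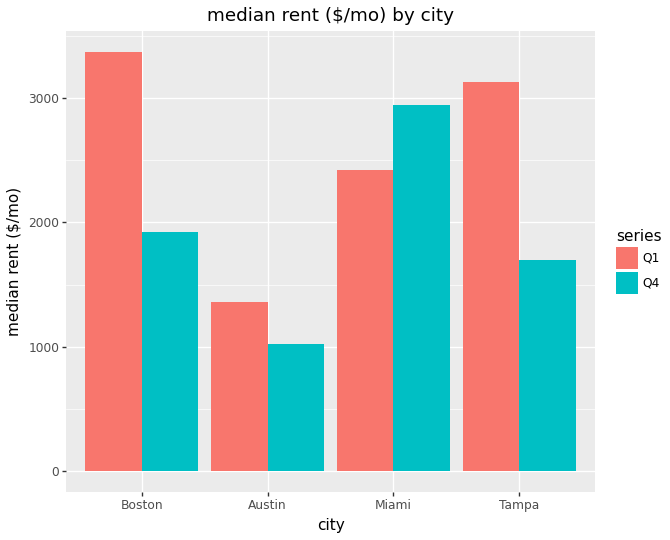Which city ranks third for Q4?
Tampa

Top 4 for Q4: Miami ≈ 3000, Boston ≈ 2000, Tampa ≈ 1500, Austin ≈ 1000.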